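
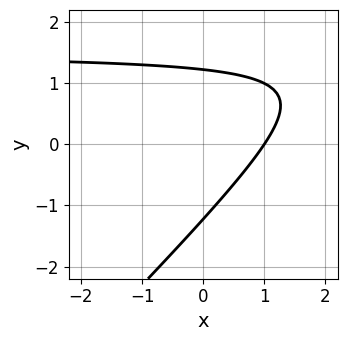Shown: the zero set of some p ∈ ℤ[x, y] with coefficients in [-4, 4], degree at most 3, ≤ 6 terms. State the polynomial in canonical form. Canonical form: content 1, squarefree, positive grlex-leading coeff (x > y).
2*x*y - 2*y^2 - 3*x + 3

1. Degree: a generic line meets the curve in up to 2 points, so deg p = 2.
2. Against the integer gridlines: one x-axis crossing is at x = 1.
3. These observations pin down the coefficients.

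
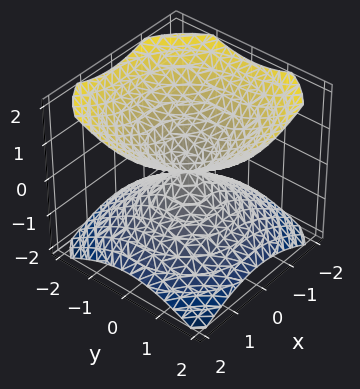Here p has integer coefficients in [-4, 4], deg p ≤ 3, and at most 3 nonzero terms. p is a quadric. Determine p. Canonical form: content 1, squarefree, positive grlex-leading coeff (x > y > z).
There are 2 components. Treating them together as one polynomial.
Degree: two nappes meeting at a single point; a quadric, so deg p = 2.
Symmetries: it's symmetric under z → −z, forcing even powers of z; the surface is invariant under rotation about z: p = q(x² + y², z).
Observable constraints: a circular section at z = 1 has radius between 1 and 2; it crosses the x-axis at the gridline x = 0; it meets the y-axis at y = 0 (among the integer gridlines); it crosses the z-axis at the gridline z = 0.
Solving for integer coefficients yields p as stated.

2*x^2 + 2*y^2 - 3*z^2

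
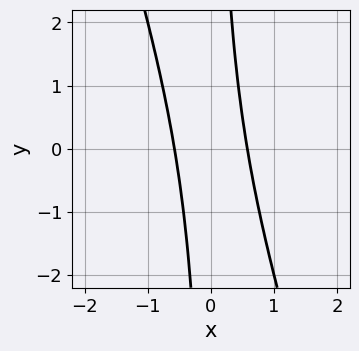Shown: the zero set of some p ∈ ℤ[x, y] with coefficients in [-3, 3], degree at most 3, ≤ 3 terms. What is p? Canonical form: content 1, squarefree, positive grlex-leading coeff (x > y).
3*x^2 + x*y - 1

First, deg p = 2. A generic line meets the curve in up to 2 points.
Then, from the visible intercepts: no y-intercept at any integer in the box.
Finally, together with the visible shape, these determine p as stated.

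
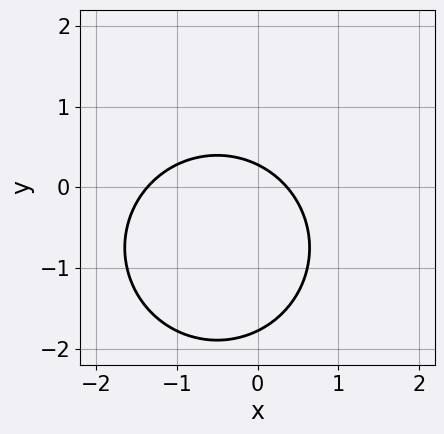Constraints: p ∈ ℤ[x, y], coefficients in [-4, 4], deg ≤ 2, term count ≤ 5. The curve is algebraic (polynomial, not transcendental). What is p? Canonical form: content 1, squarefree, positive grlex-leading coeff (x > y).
First, the degree is 2 — the shape is more complex than any degree-1 curve.
Finally, solving for integer coefficients yields p as stated.

2*x^2 + 2*y^2 + 2*x + 3*y - 1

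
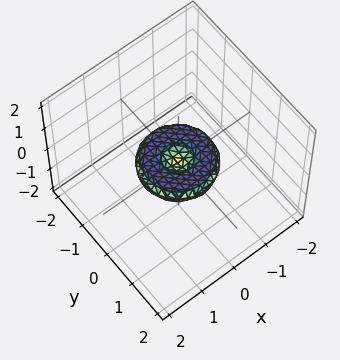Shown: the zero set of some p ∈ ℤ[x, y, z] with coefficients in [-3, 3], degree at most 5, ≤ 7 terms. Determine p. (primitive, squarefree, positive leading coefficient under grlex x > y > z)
x^4 + 2*x^2*y^2 + y^4 - x^2 - y^2 + 3*z^2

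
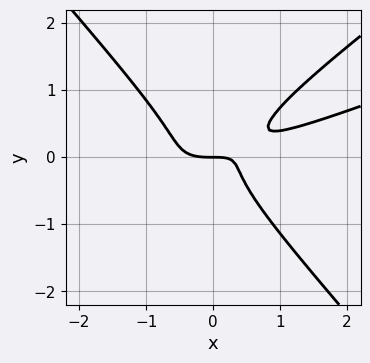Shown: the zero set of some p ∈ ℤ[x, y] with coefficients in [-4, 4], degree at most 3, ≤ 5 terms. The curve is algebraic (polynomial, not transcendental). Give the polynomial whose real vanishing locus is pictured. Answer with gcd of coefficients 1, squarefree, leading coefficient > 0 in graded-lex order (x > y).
The degree is 3 — no degree-2 curve has this shape.
Reading off the gridlines: it meets the x-axis at x = 0 (among the integer gridlines); it meets the y-axis at y = 0 (among the integer gridlines).
Solving for integer coefficients yields p as stated.

x^3 - 3*x^2*y + 3*y^3 - x*y + y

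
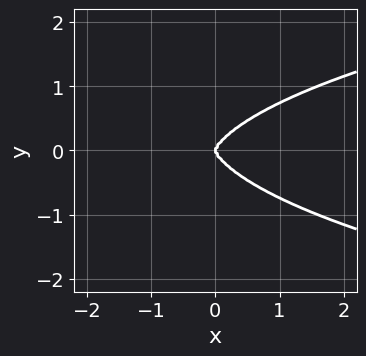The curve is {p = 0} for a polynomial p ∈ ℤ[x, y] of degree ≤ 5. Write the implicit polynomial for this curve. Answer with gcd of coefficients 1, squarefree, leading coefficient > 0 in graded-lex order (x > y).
First, degree: the shape is more complex than any degree-3 curve, so deg p = 4.
Next, symmetries: the y ↦ −y reflection is a symmetry, so y appears only in even powers.
Then, against the integer gridlines: one y-axis crossing is at y = 0; it crosses the x-axis at the gridline x = 0.
Finally, these observations pin down the coefficients.

2*x^2*y^2 + 3*y^4 - 2*x^3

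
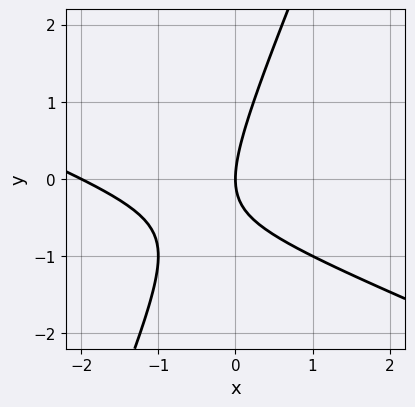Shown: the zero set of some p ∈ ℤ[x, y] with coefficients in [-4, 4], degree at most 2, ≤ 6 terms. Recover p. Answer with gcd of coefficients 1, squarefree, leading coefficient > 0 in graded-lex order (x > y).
x^2 + 2*x*y - y^2 + 2*x

(a) Degree: a generic line meets the curve in up to 2 points, so deg p = 2.
(b) From the visible intercepts: among the integer gridlines, it crosses the x-axis at x ∈ {-2, 0}; it crosses the y-axis at the gridline y = 0.
(c) Together with the visible shape, these determine p as stated.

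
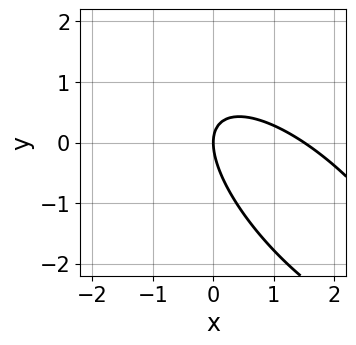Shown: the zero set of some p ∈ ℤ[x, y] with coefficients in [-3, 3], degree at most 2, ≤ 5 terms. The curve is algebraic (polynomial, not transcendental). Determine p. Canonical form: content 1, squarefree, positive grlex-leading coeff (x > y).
1. The degree is 2 — a generic line meets the curve in up to 2 points.
2. From the visible intercepts: it crosses the y-axis at the gridline y = 0; one x-axis crossing is at x = 0.
3. These observations pin down the coefficients.

2*x^2 + 3*x*y + 2*y^2 - 3*x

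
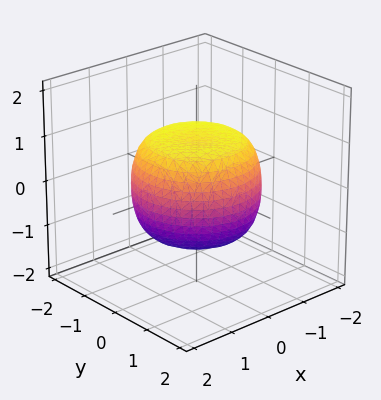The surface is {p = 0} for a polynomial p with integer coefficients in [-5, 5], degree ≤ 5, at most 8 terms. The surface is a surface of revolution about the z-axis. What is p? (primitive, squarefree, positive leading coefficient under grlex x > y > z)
2*x^4 + 4*x^2*y^2 + 2*y^4 - 2*x^2 - 2*y^2 + 3*z^2 - 3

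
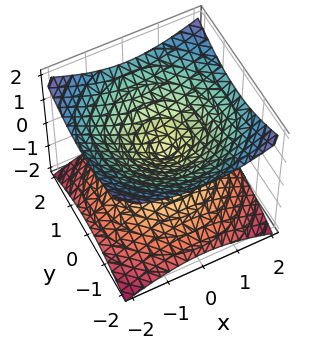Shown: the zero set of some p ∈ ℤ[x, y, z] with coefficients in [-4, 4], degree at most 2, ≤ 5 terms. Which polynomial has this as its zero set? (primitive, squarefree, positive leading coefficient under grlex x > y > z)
x^2 + y^2 - 2*z^2

1. deg p = 2.
2. Symmetries: rotational symmetry about the z-axis ⇒ p depends on x, y only through x² + y²; the z ↦ −z reflection is a symmetry, so z appears only in even powers.
3. From the axis intercepts and sections: it crosses the z-axis at the gridline z = 0; it crosses the x-axis at the gridline x = 0; a circular section at z = 1 has radius between 1 and 2.
4. These observations pin down the coefficients.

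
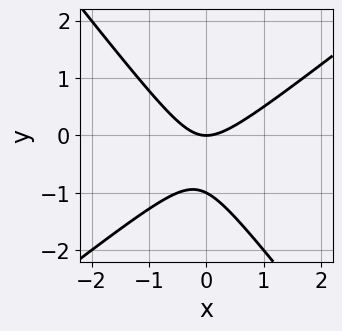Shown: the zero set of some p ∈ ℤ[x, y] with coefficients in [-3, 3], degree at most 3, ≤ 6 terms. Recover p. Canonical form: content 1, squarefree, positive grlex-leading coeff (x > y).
(a) The degree is 2 — a generic line meets the curve in up to 2 points.
(b) Against the integer gridlines: one x-axis crossing is at x = 0; among the integer gridlines, it crosses the y-axis at y ∈ {-1, 0}.
(c) These observations pin down the coefficients.

2*x^2 - x*y - 2*y^2 - 2*y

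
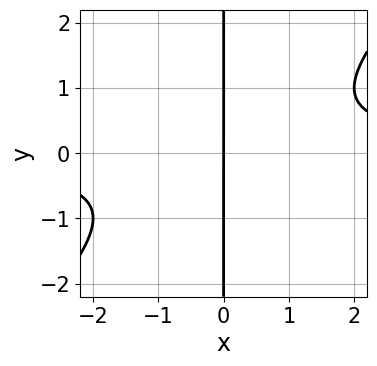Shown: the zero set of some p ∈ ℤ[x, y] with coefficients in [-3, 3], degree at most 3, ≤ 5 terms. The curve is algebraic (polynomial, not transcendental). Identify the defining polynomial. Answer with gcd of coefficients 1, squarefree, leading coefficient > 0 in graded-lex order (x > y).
x^2*y - x*y^2 - x

Degree: no degree-2 curve has this shape, so deg p = 3.
Observable constraints: every point of the y-axis in the box is on the curve; it meets the x-axis at x = 0 (among the integer gridlines).
Fitting integer coefficients to these (and the overall shape) gives p.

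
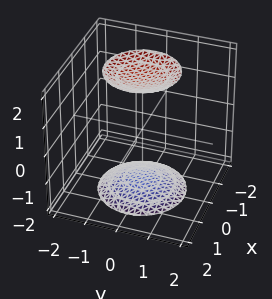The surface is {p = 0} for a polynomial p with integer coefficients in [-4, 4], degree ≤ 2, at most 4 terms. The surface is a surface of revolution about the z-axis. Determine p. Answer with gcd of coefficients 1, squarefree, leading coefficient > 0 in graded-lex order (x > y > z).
(a) There are 2 components. They look like related sheets of one shape, so recover p as a whole.
(b) Degree: the shape is more complex than any degree-1 surface, so deg p = 2.
(c) By symmetry, the z-axis is an axis of rotation, so x and y enter only as x² + y².
(d) Against the integer gridlines: it misses every integer gridline on the x-axis; no y-intercept at any integer in the box.
(e) Putting this together gives p.

x^2 + y^2 - z^2 + 3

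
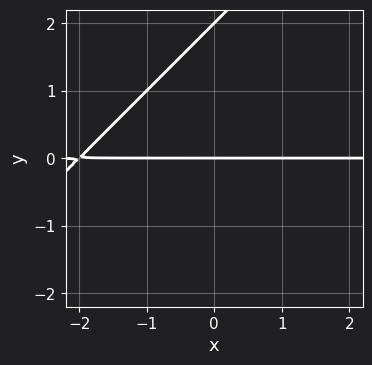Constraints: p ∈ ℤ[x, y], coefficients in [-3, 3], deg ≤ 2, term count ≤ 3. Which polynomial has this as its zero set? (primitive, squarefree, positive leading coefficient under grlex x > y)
x*y - y^2 + 2*y

1. Degree: no degree-1 curve has this shape, so deg p = 2.
2. Reading off the gridlines: every point of the x-axis in the box is on the curve; the y-axis gridline crossings are at y ∈ {0, 2}.
3. Matching integer coefficients to the picture gives p.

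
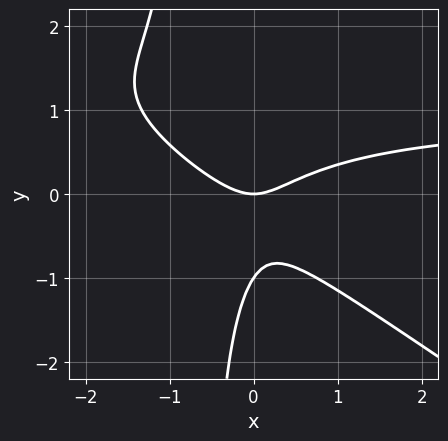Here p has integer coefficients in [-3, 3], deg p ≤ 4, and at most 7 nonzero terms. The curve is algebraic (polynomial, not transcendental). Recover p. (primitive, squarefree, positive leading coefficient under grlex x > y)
1. deg p = 3. No degree-2 curve has this shape.
2. Reading off the gridlines: the y-axis gridline crossings are at y ∈ {-1, 0}; it crosses the x-axis at the gridline x = 0.
3. Fitting integer coefficients to these (and the overall shape) gives p.

2*x^2*y + 3*x*y^2 - 2*x^2 + 2*y^2 + 2*y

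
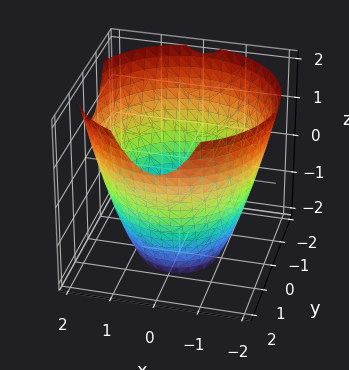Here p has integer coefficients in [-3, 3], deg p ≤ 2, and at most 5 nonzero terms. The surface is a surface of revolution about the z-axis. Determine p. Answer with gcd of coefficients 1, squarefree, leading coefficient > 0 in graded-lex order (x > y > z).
1. The degree is 2 — a generic line meets the surface in up to 2 points.
2. Symmetry: the z-axis is an axis of rotation, so x and y enter only as x² + y².
3. From the axis intercepts and sections: it misses every integer gridline on the z-axis; a circular section at z = -2 has radius exactly 1.
4. Putting this together gives p.

x^2 + y^2 - z - 3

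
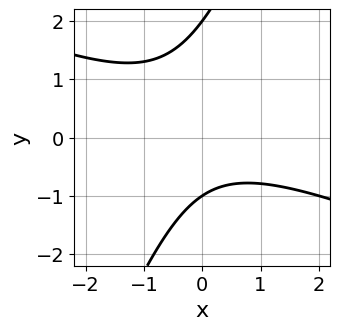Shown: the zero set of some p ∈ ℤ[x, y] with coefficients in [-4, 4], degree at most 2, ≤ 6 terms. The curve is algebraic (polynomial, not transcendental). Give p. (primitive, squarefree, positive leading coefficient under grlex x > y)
(a) Degree: the shape is more complex than any degree-1 curve, so deg p = 2.
(b) Checking where it meets the axes: it misses every integer gridline on the x-axis; the y-axis gridline crossings are at y ∈ {-1, 2}.
(c) Matching integer coefficients to the picture gives p.

x^2 + 2*x*y - y^2 + y + 2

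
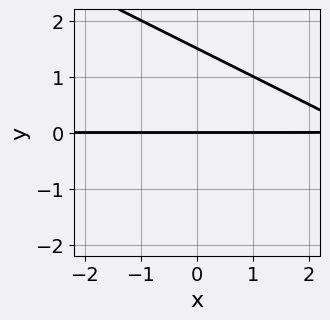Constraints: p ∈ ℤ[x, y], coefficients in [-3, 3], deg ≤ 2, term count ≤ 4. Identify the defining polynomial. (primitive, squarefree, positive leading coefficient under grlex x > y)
x*y + 2*y^2 - 3*y

First, degree: a generic line meets the curve in up to 2 points, so deg p = 2.
Then, from the axis intercepts and sections: it crosses the y-axis at the gridline y = 0; the visible x-axis segment lies entirely on the curve.
Finally, together with the visible shape, these determine p as stated.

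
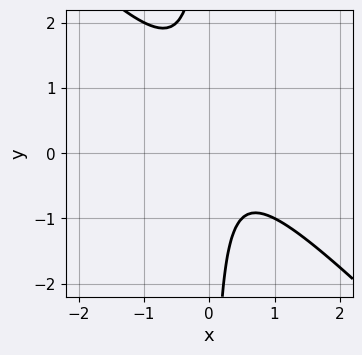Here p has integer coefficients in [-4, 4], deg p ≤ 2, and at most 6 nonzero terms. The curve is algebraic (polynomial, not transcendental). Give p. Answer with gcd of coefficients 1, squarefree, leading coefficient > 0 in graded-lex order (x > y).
2*x^2 + 2*x*y - x + 1

1. The degree is 2 — no degree-1 curve has this shape.
2. Against the integer gridlines: it misses every integer gridline on the x-axis; no y-intercept at any integer in the box.
3. These observations pin down the coefficients.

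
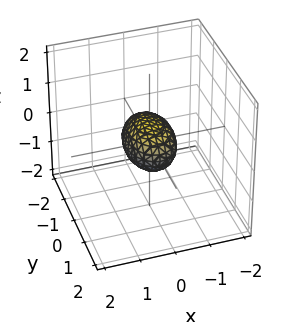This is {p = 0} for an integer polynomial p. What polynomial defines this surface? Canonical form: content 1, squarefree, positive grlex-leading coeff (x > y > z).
2*x^2 + y^2 + 2*z^2 - 1

(a) deg p = 2.
(b) Symmetries: the y ↦ −y reflection is a symmetry, so y appears only in even powers; the z ↦ −z reflection is a symmetry, so z appears only in even powers; the x ↦ −x reflection is a symmetry, so x appears only in even powers.
(c) Observable constraints: the y-axis gridline crossings are at y ∈ {-1, 1}.
(d) Matching integer coefficients to the picture gives p.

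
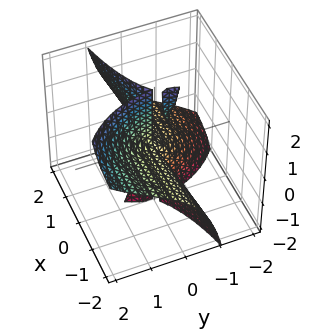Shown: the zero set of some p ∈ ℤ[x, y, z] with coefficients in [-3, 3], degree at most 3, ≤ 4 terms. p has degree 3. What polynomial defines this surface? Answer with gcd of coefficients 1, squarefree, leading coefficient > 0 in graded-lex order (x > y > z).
2*x^2*y - 2*x^2*z + 2*x*y*z + y^3

(a) There are 3 components. They look like related sheets of one shape, so recover p as a whole.
(b) The degree is 3 — no degree-2 surface has this shape.
(c) From the visible intercepts: one y-axis crossing is at y = 0; the visible x-axis segment lies entirely on the surface; the visible z-axis segment lies entirely on the surface.
(d) Matching integer coefficients to the picture gives p.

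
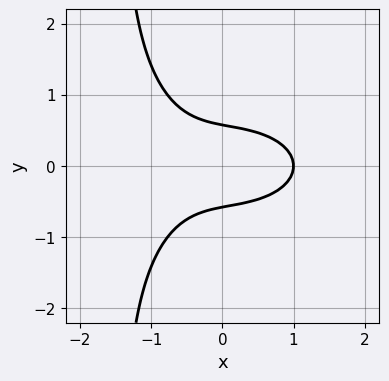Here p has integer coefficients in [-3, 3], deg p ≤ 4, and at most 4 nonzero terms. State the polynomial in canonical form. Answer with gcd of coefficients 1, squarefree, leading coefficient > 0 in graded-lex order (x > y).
x^3 + 2*x*y^2 + 3*y^2 - 1

1. The degree is 3 — a generic line meets the curve in up to 3 points.
2. Symmetries: the y ↦ −y reflection is a symmetry, so y appears only in even powers.
3. Against the integer gridlines: it crosses the x-axis at the gridline x = 1.
4. Assembling these constraints gives the stated polynomial.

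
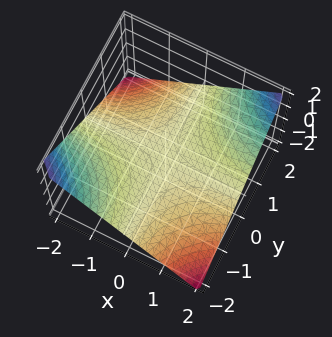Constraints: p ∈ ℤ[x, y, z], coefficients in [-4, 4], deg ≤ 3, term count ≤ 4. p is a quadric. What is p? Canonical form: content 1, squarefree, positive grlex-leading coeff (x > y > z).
x*y - 2*z

deg p = 2.
Against the integer gridlines: every point of the y-axis in the box is on the surface; one z-axis crossing is at z = 0; the visible x-axis segment lies entirely on the surface.
Together with the visible shape, these determine p as stated.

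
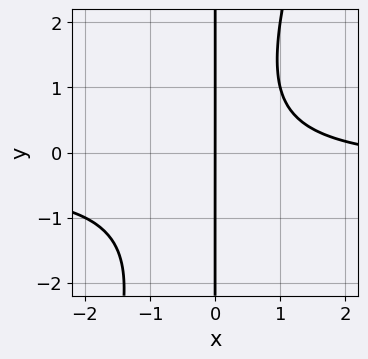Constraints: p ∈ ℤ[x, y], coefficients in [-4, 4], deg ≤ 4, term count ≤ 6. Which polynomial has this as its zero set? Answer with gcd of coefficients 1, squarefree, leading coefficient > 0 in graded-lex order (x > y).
3*x^2*y - x*y^2 + x^2 - 3*x

1. The degree is 3 — no degree-2 curve has this shape.
2. From the axis intercepts and sections: every point of the y-axis in the box is on the curve; it crosses the x-axis at the gridline x = 0.
3. Matching integer coefficients to the picture gives p.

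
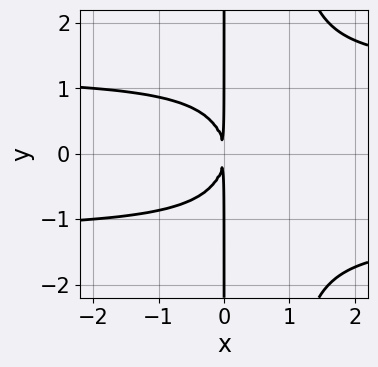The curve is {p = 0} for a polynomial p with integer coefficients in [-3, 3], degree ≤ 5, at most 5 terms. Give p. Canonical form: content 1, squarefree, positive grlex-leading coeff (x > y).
(a) Degree: a generic line meets the curve in up to 4 points, so deg p = 4.
(b) Symmetries: it's symmetric under y → −y, forcing even powers of y.
(c) From the axis intercepts and sections: the visible y-axis segment lies entirely on the curve.
(d) These observations pin down the coefficients.

2*x^2*y^2 - 2*x*y^2 - 3*x^2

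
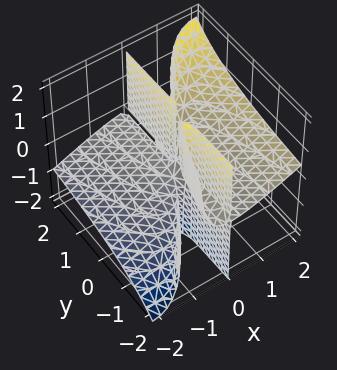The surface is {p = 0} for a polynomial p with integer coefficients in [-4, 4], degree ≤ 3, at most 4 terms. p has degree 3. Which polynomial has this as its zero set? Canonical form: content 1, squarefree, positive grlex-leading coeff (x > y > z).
x^3 - 2*x^2*z + x*y*z

There are 2 components.
deg p = 3.
From the axis intercepts and sections: the visible z-axis segment lies entirely on the surface; one x-axis crossing is at x = 0.
The integer polynomial consistent with all of this is the stated p.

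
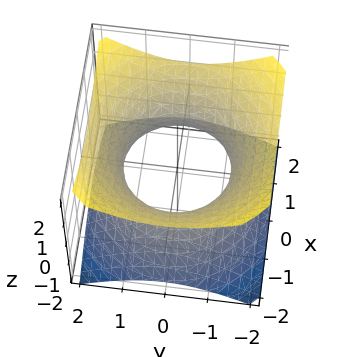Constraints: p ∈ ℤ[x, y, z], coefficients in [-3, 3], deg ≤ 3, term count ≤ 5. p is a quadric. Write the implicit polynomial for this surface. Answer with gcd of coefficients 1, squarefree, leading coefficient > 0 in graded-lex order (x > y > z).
First, deg p = 2. One connected sheet with a waist; a quadric.
Then, symmetries: it's symmetric under z → −z, forcing even powers of z; every cross-section ⟂ z is a circle, so x, y appear only via x² + y².
Next, observable constraints: a circular section at z = 0 has radius between 1 and 2; it misses every integer gridline on the z-axis.
Finally, matching integer coefficients to the picture gives p.

2*x^2 + 2*y^2 - 3*z^2 - 3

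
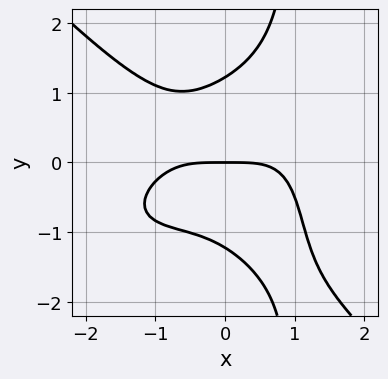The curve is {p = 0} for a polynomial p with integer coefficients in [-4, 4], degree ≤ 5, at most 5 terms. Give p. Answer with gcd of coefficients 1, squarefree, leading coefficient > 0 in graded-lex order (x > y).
(a) Degree: a generic line meets the curve in up to 4 points, so deg p = 4.
(b) Reading off the gridlines: it meets the y-axis at y = 0 (among the integer gridlines); it crosses the x-axis at the gridline x = 0.
(c) Fitting integer coefficients to these (and the overall shape) gives p.

x^4 - x^3*y + 2*x*y^3 - 2*y^3 + 3*y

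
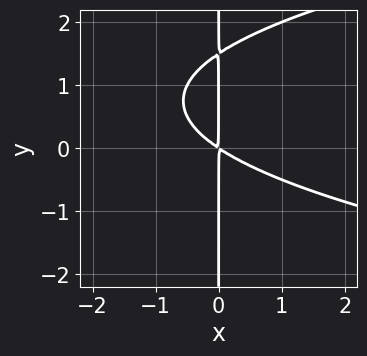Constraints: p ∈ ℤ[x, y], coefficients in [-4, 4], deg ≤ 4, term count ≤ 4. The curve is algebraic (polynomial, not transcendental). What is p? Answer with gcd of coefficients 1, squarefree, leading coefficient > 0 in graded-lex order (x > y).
2*x*y^2 - 2*x^2 - 3*x*y

1. The degree is 3 — a generic line meets the curve in up to 3 points.
2. From the axis intercepts and sections: every point of the y-axis in the box is on the curve.
3. Solving for integer coefficients yields p as stated.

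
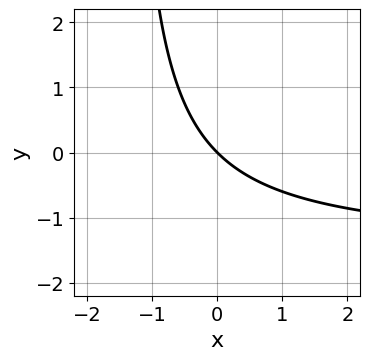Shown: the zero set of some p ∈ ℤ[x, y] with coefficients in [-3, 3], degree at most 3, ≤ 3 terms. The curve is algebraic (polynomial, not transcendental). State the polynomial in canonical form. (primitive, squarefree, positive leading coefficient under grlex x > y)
1. deg p = 2.
2. Checking where it meets the axes: it meets the y-axis at y = 0 (among the integer gridlines); it crosses the x-axis at the gridline x = 0.
3. Fitting integer coefficients to these (and the overall shape) gives p.

2*x*y + 3*x + 3*y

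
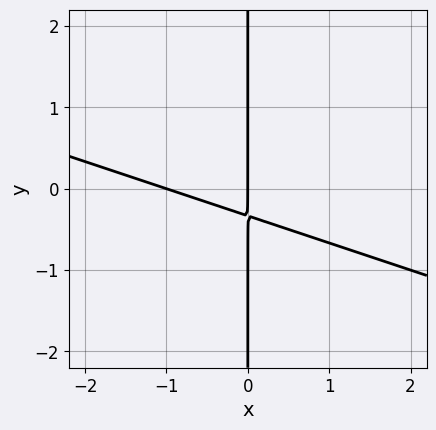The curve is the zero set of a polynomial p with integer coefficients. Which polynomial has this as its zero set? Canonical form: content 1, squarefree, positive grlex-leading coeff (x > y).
x^2 + 3*x*y + x

1. The degree is 2 — no degree-1 curve has this shape.
2. Checking where it meets the axes: among the integer gridlines, it crosses the x-axis at x ∈ {-1, 0}; the visible y-axis segment lies entirely on the curve.
3. Together with the visible shape, these determine p as stated.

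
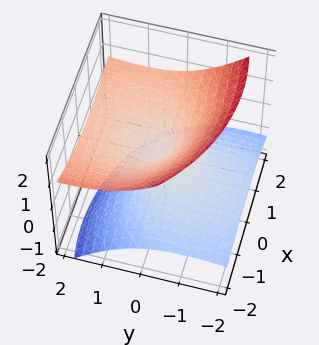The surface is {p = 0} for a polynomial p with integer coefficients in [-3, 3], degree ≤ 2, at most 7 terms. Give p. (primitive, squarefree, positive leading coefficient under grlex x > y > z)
First, the degree is 2 — no degree-1 surface has this shape.
Then, checking where it meets the axes: it crosses the y-axis at the gridline y = 0; one x-axis crossing is at x = 0.
Finally, together with the visible shape, these determine p as stated.

x^2 - x*z + y^2 - 3*y*z - 3*z^2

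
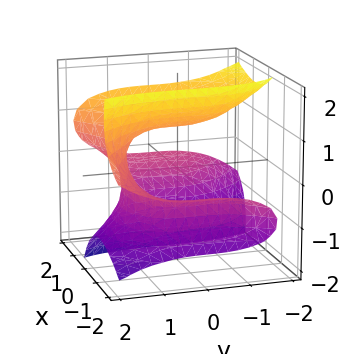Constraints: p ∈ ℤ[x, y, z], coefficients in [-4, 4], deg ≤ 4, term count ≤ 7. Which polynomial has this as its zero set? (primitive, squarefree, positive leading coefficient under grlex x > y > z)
3*x^2*z - 3*x*z^2 - y^3 - 2*z^3 + 2

First, the degree is 3 — a generic line meets the surface in up to 3 points.
Then, against the integer gridlines: no x-intercept at any integer in the box; one z-axis crossing is at z = 1.
Finally, putting this together gives p.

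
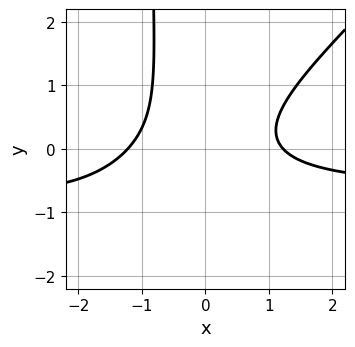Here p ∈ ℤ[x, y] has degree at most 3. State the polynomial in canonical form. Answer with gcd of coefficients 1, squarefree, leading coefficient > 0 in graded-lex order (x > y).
First, the degree is 3 — a generic line meets the curve in up to 3 points.
Next, from the axis intercepts and sections: the curve avoids every integer y-axis point in the box.
Finally, matching integer coefficients to the picture gives p.

3*x^2*y - 3*x*y^2 + 2*x^2 - 3*y^2 - 3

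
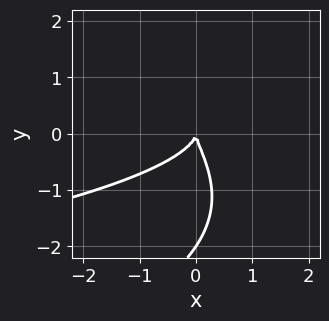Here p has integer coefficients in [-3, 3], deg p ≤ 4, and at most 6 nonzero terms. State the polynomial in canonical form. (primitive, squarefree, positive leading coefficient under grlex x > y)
y^4 + 3*x*y^2 + 2*y^3 + 2*x^2

Degree: no degree-3 curve has this shape, so deg p = 4.
Observable constraints: among the integer gridlines, it crosses the y-axis at y ∈ {-2, 0}; one x-axis crossing is at x = 0.
These observations pin down the coefficients.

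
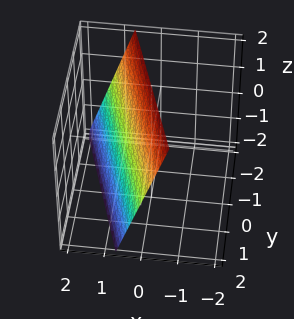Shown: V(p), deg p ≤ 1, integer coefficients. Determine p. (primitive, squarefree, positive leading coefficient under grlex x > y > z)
Degree: every cross-section is a straight line — this is a plane, so deg p = 1.
Observable constraints: it crosses the y-axis at the gridline y = 2; one z-axis crossing is at z = 2.
Matching integer coefficients to the picture gives p.

3*x + y + z - 2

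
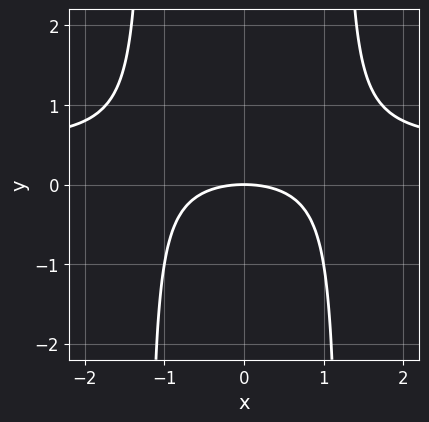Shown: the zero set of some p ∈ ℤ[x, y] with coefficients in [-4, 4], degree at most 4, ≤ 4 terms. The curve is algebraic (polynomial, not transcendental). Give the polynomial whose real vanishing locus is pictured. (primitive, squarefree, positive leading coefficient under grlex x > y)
2*x^2*y - x^2 - 3*y

(a) deg p = 3. A generic line meets the curve in up to 3 points.
(b) Symmetries: mirror symmetry x ↦ −x ⇒ only even powers of x.
(c) Against the integer gridlines: it meets the x-axis at x = 0 (among the integer gridlines); it meets the y-axis at y = 0 (among the integer gridlines).
(d) The integer polynomial consistent with all of this is the stated p.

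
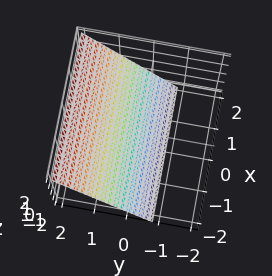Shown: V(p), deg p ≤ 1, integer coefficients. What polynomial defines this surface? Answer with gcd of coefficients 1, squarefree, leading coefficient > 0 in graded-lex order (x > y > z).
(a) Degree: the surface is flat (a plane), so deg p = 1.
(b) Against the integer gridlines: one z-axis crossing is at z = -1; it misses every integer gridline on the x-axis.
(c) Assembling these constraints gives the stated polynomial.

3*y - 2*z - 2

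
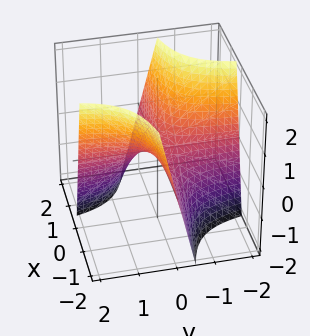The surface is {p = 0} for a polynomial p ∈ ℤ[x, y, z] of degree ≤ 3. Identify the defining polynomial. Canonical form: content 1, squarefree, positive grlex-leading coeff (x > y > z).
2*x*y + z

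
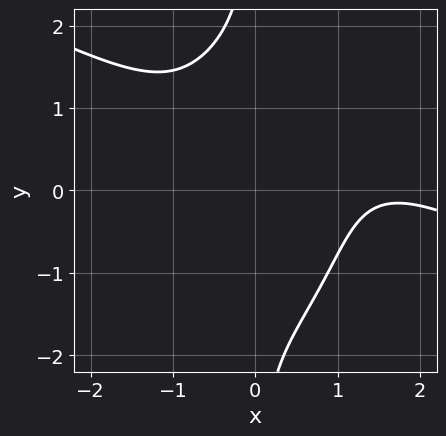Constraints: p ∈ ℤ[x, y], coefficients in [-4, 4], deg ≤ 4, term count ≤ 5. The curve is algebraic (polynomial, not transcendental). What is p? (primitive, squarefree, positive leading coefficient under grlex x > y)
x^4 + 2*x^3*y + x*y^3 - 2*x^3 + 3

deg p = 4. A generic line meets the curve in up to 4 points.
Observable constraints: it misses every integer gridline on the x-axis; no y-intercept at any integer in the box.
Putting this together gives p.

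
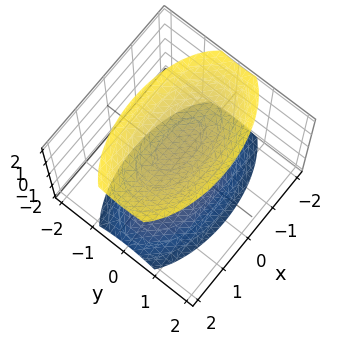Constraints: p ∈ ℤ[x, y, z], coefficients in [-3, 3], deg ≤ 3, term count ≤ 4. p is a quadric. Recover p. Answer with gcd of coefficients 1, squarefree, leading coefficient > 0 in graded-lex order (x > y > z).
x^2 + 3*y^2 - 2*z^2 + 3

(a) There are 2 components.
(b) deg p = 2.
(c) Symmetries: mirror symmetry x ↦ −x ⇒ only even powers of x; mirror symmetry y ↦ −y ⇒ only even powers of y; it's symmetric under z → −z, forcing even powers of z.
(d) Against the integer gridlines: no x-intercept at any integer in the box; it misses every integer gridline on the y-axis.
(e) These observations pin down the coefficients.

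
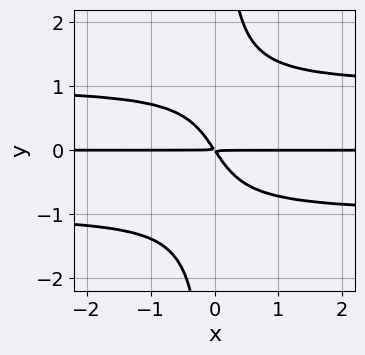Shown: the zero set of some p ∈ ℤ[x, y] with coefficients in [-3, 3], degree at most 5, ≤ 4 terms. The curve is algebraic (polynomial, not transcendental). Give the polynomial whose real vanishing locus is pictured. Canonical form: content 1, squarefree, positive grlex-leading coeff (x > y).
3*x*y^3 - 3*x*y - 2*y^2

1. Degree: a generic line meets the curve in up to 4 points, so deg p = 4.
2. Against the integer gridlines: the visible x-axis segment lies entirely on the curve.
3. Fitting integer coefficients to these (and the overall shape) gives p.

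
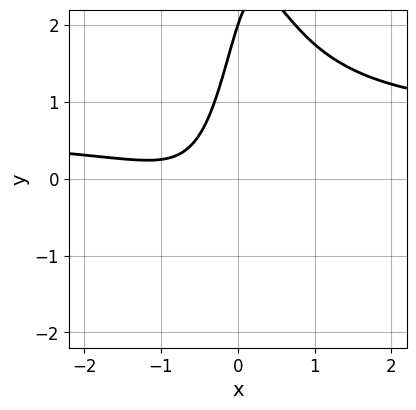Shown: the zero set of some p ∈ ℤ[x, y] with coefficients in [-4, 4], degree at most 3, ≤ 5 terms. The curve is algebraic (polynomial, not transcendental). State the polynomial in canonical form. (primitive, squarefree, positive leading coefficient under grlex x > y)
3*x^2*y - 2*x^2 - 3*x + y - 2

First, degree: a generic line meets the curve in up to 3 points, so deg p = 3.
Next, against the integer gridlines: it misses every integer gridline on the x-axis; it crosses the y-axis at the gridline y = 2.
Finally, putting this together gives p.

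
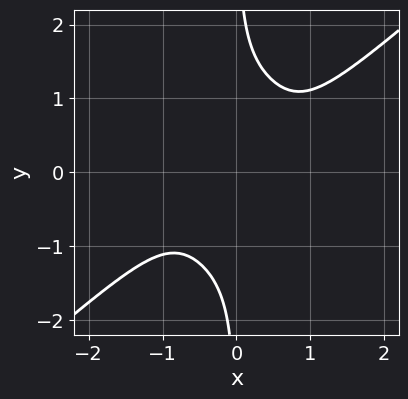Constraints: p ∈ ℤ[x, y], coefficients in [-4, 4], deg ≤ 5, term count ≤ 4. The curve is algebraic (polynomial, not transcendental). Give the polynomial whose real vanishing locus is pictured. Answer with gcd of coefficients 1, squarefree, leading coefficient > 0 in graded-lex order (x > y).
3*x^4 - 2*x^3*y - 2*x*y^3 + 2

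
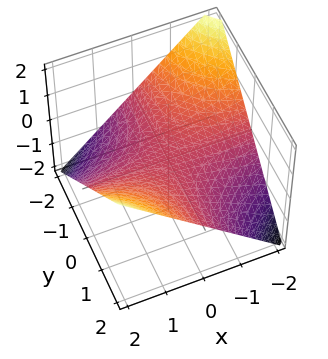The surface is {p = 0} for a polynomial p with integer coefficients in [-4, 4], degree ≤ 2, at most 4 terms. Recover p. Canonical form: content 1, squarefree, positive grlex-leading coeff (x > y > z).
Degree: a hyperbolic paraboloid; a quadric, so deg p = 2.
Checking where it meets the axes: it crosses the z-axis at the gridline z = 0; the visible y-axis segment lies entirely on the surface; the visible x-axis segment lies entirely on the surface.
Assembling these constraints gives the stated polynomial.

x*y - 2*z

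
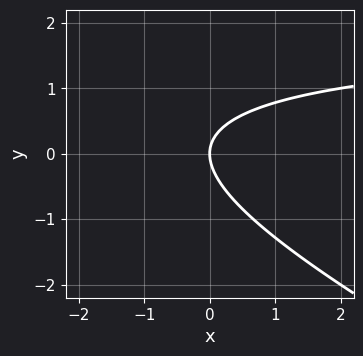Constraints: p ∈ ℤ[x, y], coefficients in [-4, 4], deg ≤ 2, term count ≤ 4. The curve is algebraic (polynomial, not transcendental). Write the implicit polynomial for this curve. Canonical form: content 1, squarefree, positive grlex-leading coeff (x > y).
x*y + 2*y^2 - 2*x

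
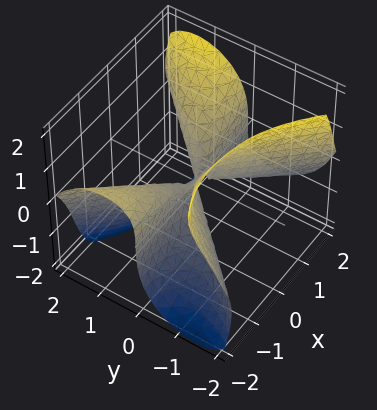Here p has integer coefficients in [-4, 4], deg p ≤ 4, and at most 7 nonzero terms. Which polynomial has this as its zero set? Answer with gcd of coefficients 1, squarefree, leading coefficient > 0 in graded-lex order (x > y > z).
3*x^2*y + 3*x*y*z - 3*y^3 - 2*y*z^2 - 2*z^3

(a) Degree: a generic line meets the surface in up to 3 points, so deg p = 3.
(b) From the axis intercepts and sections: it crosses the z-axis at the gridline z = 0; it meets the y-axis at y = 0 (among the integer gridlines); the visible x-axis segment lies entirely on the surface.
(c) Assembling these constraints gives the stated polynomial.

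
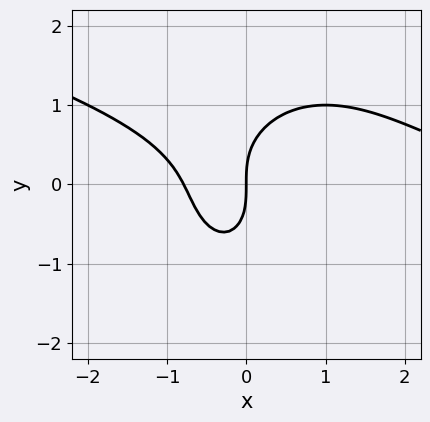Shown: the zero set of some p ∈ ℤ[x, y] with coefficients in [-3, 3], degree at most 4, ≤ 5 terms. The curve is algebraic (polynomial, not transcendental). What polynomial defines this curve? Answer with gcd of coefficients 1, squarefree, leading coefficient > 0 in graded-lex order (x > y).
(a) Degree: the shape is more complex than any degree-2 curve, so deg p = 3.
(b) Against the integer gridlines: it crosses the y-axis at the gridline y = 0; it meets the x-axis at x = 0 (among the integer gridlines).
(c) The integer polynomial consistent with all of this is the stated p.

x^3 + 3*x^2*y + 2*y^3 - 3*x^2 - 3*x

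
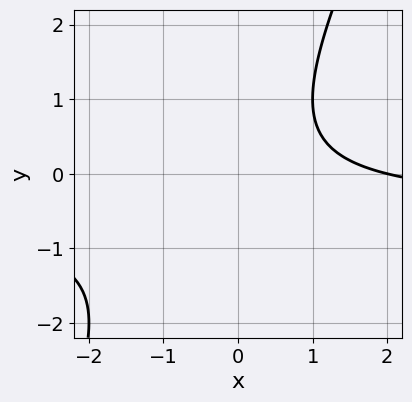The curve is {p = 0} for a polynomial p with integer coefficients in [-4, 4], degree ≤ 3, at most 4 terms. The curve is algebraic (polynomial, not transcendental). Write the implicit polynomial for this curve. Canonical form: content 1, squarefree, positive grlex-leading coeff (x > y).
2*x*y - y^2 + x - 2

1. deg p = 2. A generic line meets the curve in up to 2 points.
2. From the visible intercepts: it crosses the x-axis at the gridline x = 2; the curve avoids every integer y-axis point in the box.
3. Solving for integer coefficients yields p as stated.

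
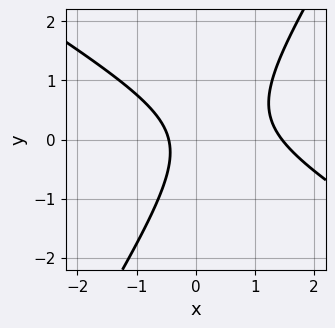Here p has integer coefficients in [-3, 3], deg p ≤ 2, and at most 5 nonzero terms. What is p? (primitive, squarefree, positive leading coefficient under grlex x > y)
3*x^2 + 3*x*y - 3*y^2 - 3*x - 2

First, the degree is 2 — no degree-1 curve has this shape.
Then, checking where it meets the axes: it misses every integer gridline on the y-axis.
Finally, solving for integer coefficients yields p as stated.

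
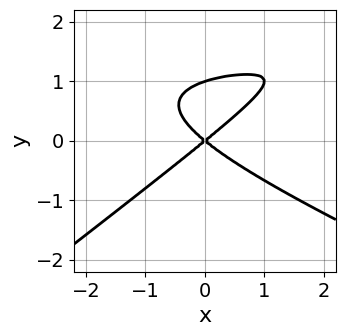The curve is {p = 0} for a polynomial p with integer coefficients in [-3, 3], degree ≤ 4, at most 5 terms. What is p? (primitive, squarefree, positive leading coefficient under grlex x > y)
x^2*y + x*y^2 - 3*y^3 - 2*x^2 + 3*y^2

(a) deg p = 3. A generic line meets the curve in up to 3 points.
(b) Against the integer gridlines: the y-axis gridline crossings are at y ∈ {0, 1}; one x-axis crossing is at x = 0.
(c) Matching integer coefficients to the picture gives p.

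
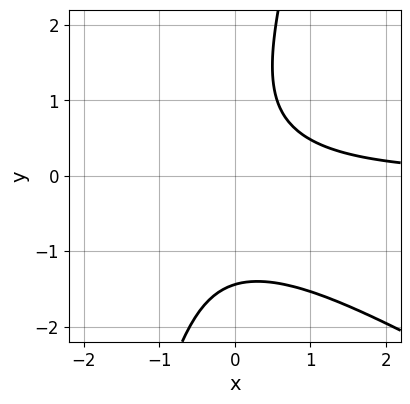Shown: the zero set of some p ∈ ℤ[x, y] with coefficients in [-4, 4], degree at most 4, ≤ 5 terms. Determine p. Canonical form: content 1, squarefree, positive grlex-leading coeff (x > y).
1. Degree: a generic line meets the curve in up to 3 points, so deg p = 3.
2. From the visible intercepts: no x-intercept at any integer in the box.
3. Fitting integer coefficients to these (and the overall shape) gives p.

2*x^2*y + 3*x*y^2 - y^3 + 3*x*y - 3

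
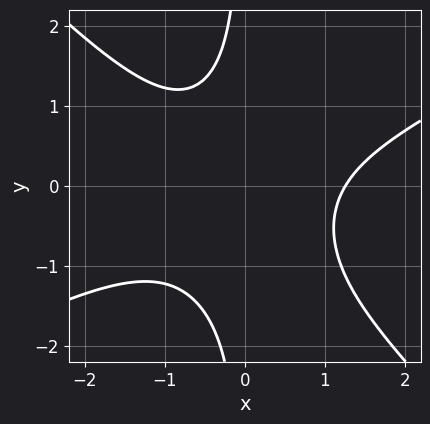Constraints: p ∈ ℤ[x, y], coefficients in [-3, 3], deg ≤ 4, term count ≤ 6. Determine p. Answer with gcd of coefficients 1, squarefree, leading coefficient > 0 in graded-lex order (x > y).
x^3 - x^2*y - 2*x*y^2 - x*y - 2

1. Degree: a generic line meets the curve in up to 3 points, so deg p = 3.
2. Observable constraints: it misses every integer gridline on the y-axis.
3. Fitting integer coefficients to these (and the overall shape) gives p.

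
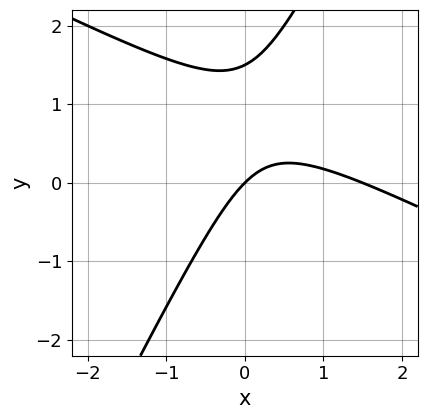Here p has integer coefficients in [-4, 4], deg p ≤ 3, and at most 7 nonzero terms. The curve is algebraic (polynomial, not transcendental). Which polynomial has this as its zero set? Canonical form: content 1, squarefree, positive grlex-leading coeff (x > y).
1. The degree is 2 — no degree-1 curve has this shape.
2. Observable constraints: it meets the x-axis at x = 0 (among the integer gridlines); it crosses the y-axis at the gridline y = 0.
3. Fitting integer coefficients to these (and the overall shape) gives p.

2*x^2 + 3*x*y - 2*y^2 - 3*x + 3*y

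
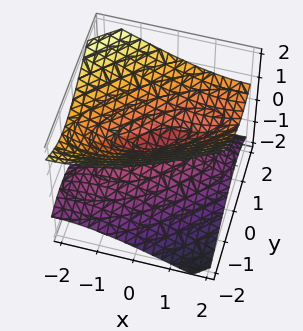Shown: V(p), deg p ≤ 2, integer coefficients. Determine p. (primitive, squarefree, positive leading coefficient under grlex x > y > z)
x^2 - 2*x*y + 2*y^2 - y*z - 3*z^2

First, deg p = 2. The shape is more complex than any degree-1 surface.
Next, checking where it meets the axes: it crosses the y-axis at the gridline y = 0; one x-axis crossing is at x = 0; it meets the z-axis at z = 0 (among the integer gridlines).
Finally, assembling these constraints gives the stated polynomial.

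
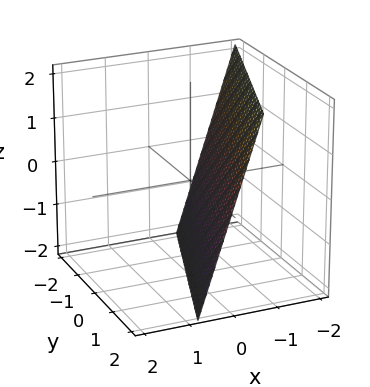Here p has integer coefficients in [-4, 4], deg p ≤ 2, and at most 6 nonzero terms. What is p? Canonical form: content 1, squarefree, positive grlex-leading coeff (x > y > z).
3*x - y + z + 2

Degree: the surface is flat (a plane), so deg p = 1.
Reading off the gridlines: it crosses the y-axis at the gridline y = 2; it crosses the z-axis at the gridline z = -2.
These observations pin down the coefficients.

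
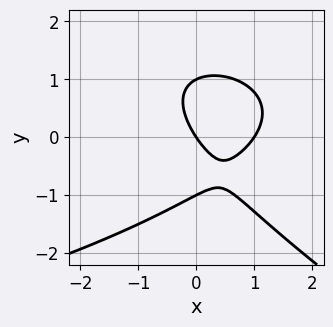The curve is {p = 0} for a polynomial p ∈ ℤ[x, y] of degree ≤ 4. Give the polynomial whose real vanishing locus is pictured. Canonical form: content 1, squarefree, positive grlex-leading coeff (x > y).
First, degree: no degree-2 curve has this shape, so deg p = 3.
Then, observable constraints: among the integer gridlines, it crosses the y-axis at y ∈ {-1, 0, 1}; among the integer gridlines, it crosses the x-axis at x ∈ {0, 1}.
Finally, the integer polynomial consistent with all of this is the stated p.

x*y^2 + 2*y^3 + 3*x^2 - 3*x - 2*y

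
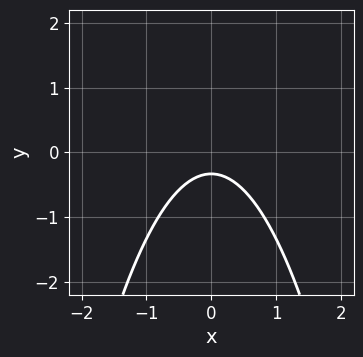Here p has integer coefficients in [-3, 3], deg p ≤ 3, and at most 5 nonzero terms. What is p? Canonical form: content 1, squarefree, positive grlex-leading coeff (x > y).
3*x^2 + 3*y + 1

Degree: the shape is more complex than any degree-1 curve, so deg p = 2.
Symmetries: mirror symmetry x ↦ −x ⇒ only even powers of x.
Observable constraints: no x-intercept at any integer in the box.
Putting this together gives p.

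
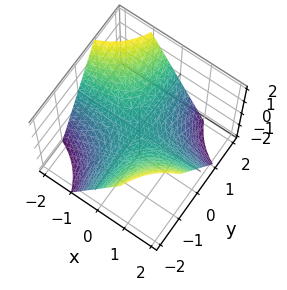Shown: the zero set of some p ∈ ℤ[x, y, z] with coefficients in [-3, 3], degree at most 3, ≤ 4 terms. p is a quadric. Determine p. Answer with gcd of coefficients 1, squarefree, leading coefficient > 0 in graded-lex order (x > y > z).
x*y + z

(a) deg p = 2. A hyperbolic paraboloid; a quadric.
(b) Checking where it meets the axes: every point of the y-axis in the box is on the surface; the visible x-axis segment lies entirely on the surface; one z-axis crossing is at z = 0.
(c) The integer polynomial consistent with all of this is the stated p.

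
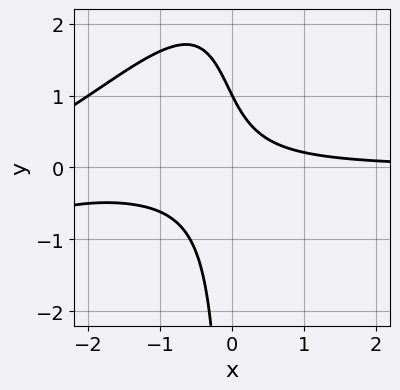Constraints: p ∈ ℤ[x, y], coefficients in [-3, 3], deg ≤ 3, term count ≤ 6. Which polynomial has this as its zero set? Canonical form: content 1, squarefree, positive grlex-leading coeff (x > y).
x^2*y - x*y^2 + 3*x*y + y - 1

(a) deg p = 3. The shape is more complex than any degree-2 curve.
(b) Against the integer gridlines: the curve avoids every integer x-axis point in the box; one y-axis crossing is at y = 1.
(c) Fitting integer coefficients to these (and the overall shape) gives p.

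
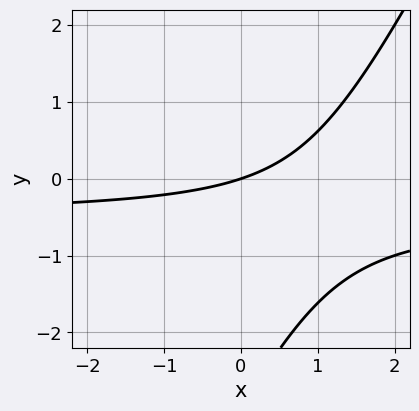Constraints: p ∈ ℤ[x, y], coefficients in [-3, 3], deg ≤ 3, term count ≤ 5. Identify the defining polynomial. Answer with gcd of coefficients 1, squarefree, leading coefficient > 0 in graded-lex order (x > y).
2*x*y - y^2 + x - 3*y

1. The degree is 2 — a generic line meets the curve in up to 2 points.
2. Checking where it meets the axes: one y-axis crossing is at y = 0; it crosses the x-axis at the gridline x = 0.
3. The integer polynomial consistent with all of this is the stated p.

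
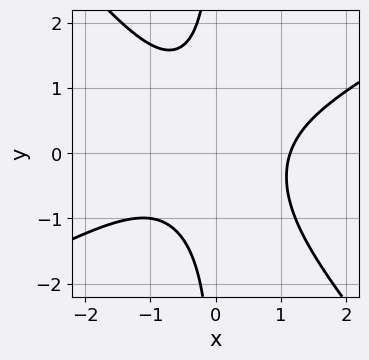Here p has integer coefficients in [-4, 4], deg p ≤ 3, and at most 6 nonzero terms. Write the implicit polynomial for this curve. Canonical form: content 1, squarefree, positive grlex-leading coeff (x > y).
2*x^3 - 2*x^2*y - 3*x*y^2 - 3

Degree: no degree-2 curve has this shape, so deg p = 3.
Observable constraints: it misses every integer gridline on the y-axis.
Together with the visible shape, these determine p as stated.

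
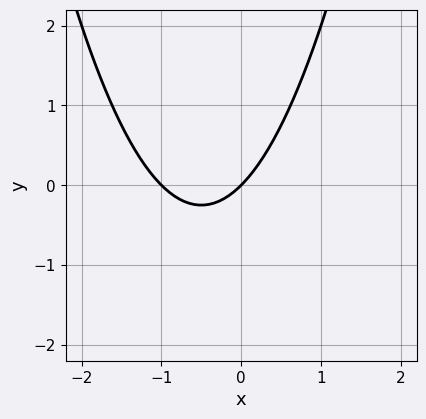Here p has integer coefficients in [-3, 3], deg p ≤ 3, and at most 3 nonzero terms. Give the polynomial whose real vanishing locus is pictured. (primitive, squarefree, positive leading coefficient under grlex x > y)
x^2 + x - y

deg p = 2. A generic line meets the curve in up to 2 points.
Observable constraints: the x-axis gridline crossings are at x ∈ {-1, 0}; it crosses the y-axis at the gridline y = 0.
These observations pin down the coefficients.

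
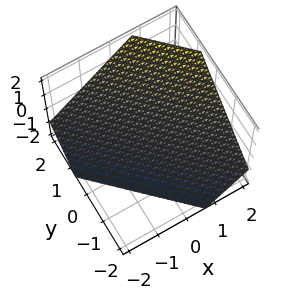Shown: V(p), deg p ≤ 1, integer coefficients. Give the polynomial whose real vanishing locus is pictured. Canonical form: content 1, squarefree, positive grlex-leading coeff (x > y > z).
3*x + 3*y - 3*z - 2

Degree: every cross-section is a straight line — this is a plane, so deg p = 1.
Matching integer coefficients to the picture gives p.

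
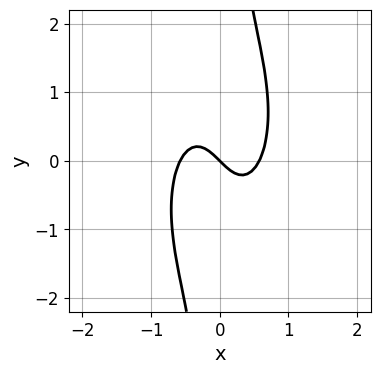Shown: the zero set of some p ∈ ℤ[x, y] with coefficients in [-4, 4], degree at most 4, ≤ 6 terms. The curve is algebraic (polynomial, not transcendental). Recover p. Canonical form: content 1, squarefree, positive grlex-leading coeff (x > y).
Degree: a generic line meets the curve in up to 3 points, so deg p = 3.
From the axis intercepts and sections: it meets the x-axis at x = 0 (among the integer gridlines); it meets the y-axis at y = 0 (among the integer gridlines).
Solving for integer coefficients yields p as stated.

3*x^3 + x*y^2 - x - y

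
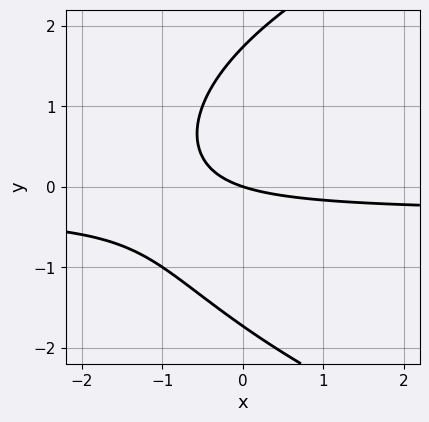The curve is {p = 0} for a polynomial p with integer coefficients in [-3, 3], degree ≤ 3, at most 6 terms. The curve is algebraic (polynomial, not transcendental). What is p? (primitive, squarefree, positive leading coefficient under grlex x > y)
y^3 - 3*x*y - x - 3*y

deg p = 3. No degree-2 curve has this shape.
From the axis intercepts and sections: it crosses the y-axis at the gridline y = 0; it crosses the x-axis at the gridline x = 0.
The integer polynomial consistent with all of this is the stated p.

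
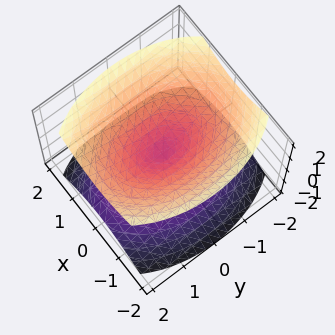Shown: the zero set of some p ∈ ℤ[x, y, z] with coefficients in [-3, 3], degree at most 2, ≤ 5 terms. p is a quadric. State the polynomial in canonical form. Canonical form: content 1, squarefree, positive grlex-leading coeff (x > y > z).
2*x^2 + y^2 - 2*z^2

1. I count 2 distinct pieces.
2. The degree is 2 — two nappes meeting at a single point; a quadric.
3. Symmetries: mirror symmetry z ↦ −z ⇒ only even powers of z; the x ↦ −x reflection is a symmetry, so x appears only in even powers; it's symmetric under y → −y, forcing even powers of y.
4. Reading off the gridlines: it crosses the z-axis at the gridline z = 0; it meets the y-axis at y = 0 (among the integer gridlines); it meets the x-axis at x = 0 (among the integer gridlines).
5. Fitting integer coefficients to these (and the overall shape) gives p.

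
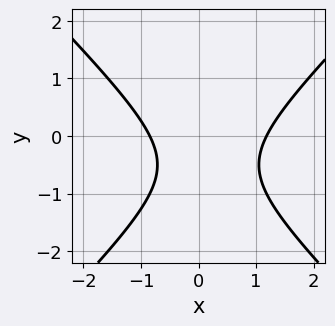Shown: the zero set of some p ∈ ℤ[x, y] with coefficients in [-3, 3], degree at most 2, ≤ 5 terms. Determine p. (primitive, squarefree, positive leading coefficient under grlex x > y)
3*x^2 - 3*y^2 - x - 3*y - 3

1. The degree is 2 — the shape is more complex than any degree-1 curve.
2. Observable constraints: the curve avoids every integer y-axis point in the box.
3. The integer polynomial consistent with all of this is the stated p.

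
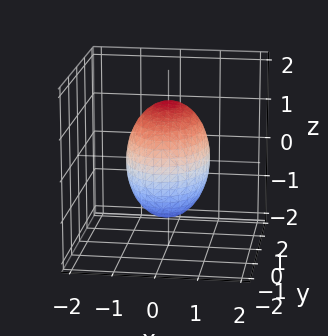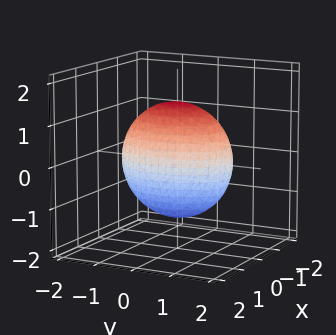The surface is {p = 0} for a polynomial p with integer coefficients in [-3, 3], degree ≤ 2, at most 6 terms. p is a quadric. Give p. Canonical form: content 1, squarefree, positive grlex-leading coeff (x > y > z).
(a) Degree: bounded and convex; a quadric, so deg p = 2.
(b) Symmetries: the x ↦ −x reflection is a symmetry, so x appears only in even powers; it's symmetric under z → −z, forcing even powers of z; the y ↦ −y reflection is a symmetry, so y appears only in even powers.
(c) From the axis intercepts and sections: the x-axis gridline crossings are at x ∈ {-1, 1}.
(d) Assembling these constraints gives the stated polynomial.

2*x^2 + y^2 + z^2 - 2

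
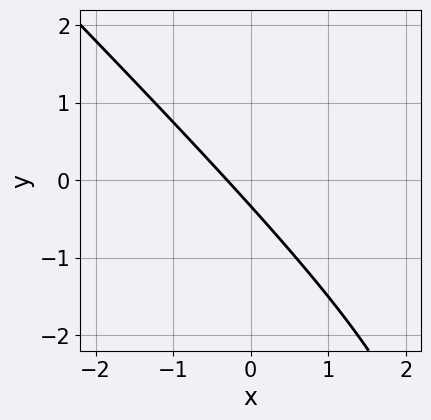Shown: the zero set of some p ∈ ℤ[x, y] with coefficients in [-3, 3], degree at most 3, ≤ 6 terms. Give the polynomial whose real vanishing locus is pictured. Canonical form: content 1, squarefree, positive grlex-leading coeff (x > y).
First, the degree is 2 — no degree-1 curve has this shape.
Finally, putting this together gives p.

x^2 + x*y - 3*x - 3*y - 1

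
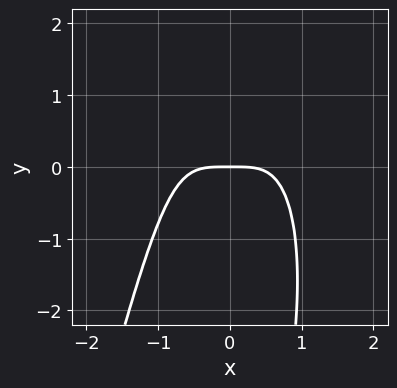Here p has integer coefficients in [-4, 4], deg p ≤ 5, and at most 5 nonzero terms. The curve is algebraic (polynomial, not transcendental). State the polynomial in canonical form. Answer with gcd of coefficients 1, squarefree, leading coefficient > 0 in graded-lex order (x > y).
(a) The degree is 4 — no degree-3 curve has this shape.
(b) Reading off the gridlines: one y-axis crossing is at y = 0; one x-axis crossing is at x = 0.
(c) Fitting integer coefficients to these (and the overall shape) gives p.

3*x^4 + x*y^2 + 3*y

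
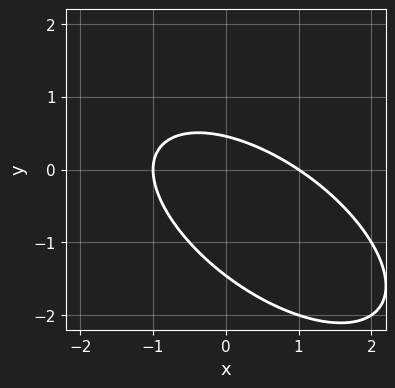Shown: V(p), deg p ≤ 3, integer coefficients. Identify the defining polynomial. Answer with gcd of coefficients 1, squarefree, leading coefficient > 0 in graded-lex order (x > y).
(a) Degree: a generic line meets the curve in up to 2 points, so deg p = 2.
(b) From the axis intercepts and sections: among the integer gridlines, it crosses the x-axis at x ∈ {-1, 1}.
(c) Assembling these constraints gives the stated polynomial.

2*x^2 + 3*x*y + 3*y^2 + 3*y - 2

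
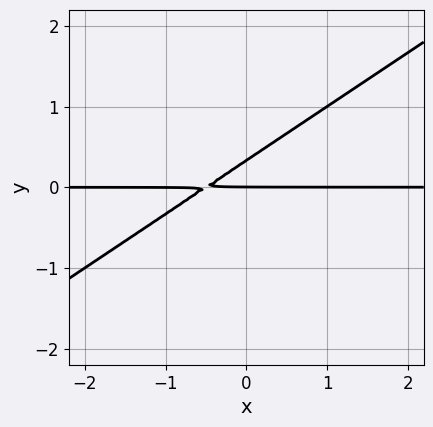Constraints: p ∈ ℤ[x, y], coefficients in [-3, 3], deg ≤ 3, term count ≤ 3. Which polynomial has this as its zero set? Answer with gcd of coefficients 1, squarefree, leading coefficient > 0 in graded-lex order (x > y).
deg p = 2.
Against the integer gridlines: it crosses the y-axis at the gridline y = 0; the visible x-axis segment lies entirely on the curve.
Matching integer coefficients to the picture gives p.

2*x*y - 3*y^2 + y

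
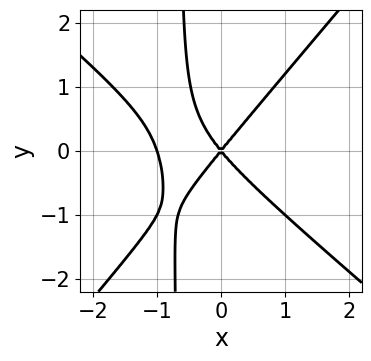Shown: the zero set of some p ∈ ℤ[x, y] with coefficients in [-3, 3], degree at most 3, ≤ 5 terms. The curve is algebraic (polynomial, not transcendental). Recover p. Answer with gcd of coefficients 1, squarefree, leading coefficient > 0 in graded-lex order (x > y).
3*x^3 + x^2*y - 3*x*y^2 + 3*x^2 - 2*y^2

(a) The degree is 3 — a generic line meets the curve in up to 3 points.
(b) From the axis intercepts and sections: the x-axis gridline crossings are at x ∈ {-1, 0}; it meets the y-axis at y = 0 (among the integer gridlines).
(c) The integer polynomial consistent with all of this is the stated p.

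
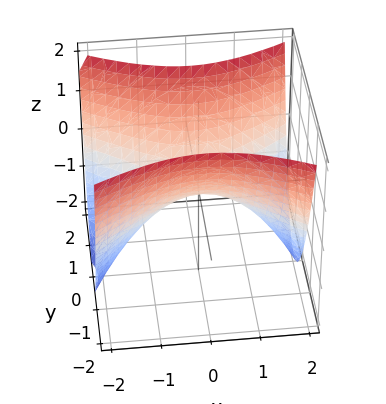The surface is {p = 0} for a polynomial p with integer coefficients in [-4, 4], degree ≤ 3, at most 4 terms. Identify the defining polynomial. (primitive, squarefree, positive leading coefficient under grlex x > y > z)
x^2 - 2*y^2 + 2*z

deg p = 2. A hyperbolic paraboloid; a quadric.
Symmetries: mirror symmetry x ↦ −x ⇒ only even powers of x; mirror symmetry y ↦ −y ⇒ only even powers of y.
Reading off the gridlines: one z-axis crossing is at z = 0; it crosses the x-axis at the gridline x = 0; one y-axis crossing is at y = 0.
Assembling these constraints gives the stated polynomial.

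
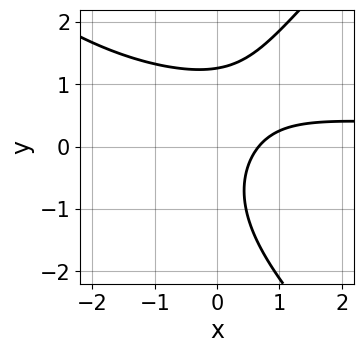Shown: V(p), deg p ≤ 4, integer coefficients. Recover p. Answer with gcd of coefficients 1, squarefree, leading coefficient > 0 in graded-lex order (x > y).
1. deg p = 3. A generic line meets the curve in up to 3 points.
2. Solving for integer coefficients yields p as stated.

x^2*y - y^3 + 3*x*y - 3*x + 2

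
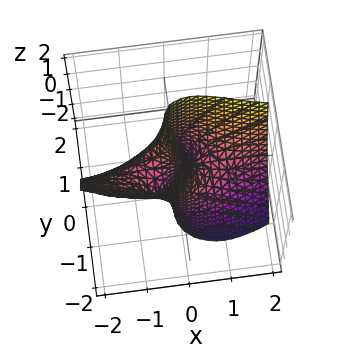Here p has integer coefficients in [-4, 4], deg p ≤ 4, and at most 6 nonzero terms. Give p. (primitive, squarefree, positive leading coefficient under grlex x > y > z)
3*x^2*y + x*y*z + 3*y^3 - 2*x*z - 2*y

1. The degree is 3 — a generic line meets the surface in up to 3 points.
2. From the axis intercepts and sections: every point of the x-axis in the box is on the surface; one y-axis crossing is at y = 0; every point of the z-axis in the box is on the surface.
3. The integer polynomial consistent with all of this is the stated p.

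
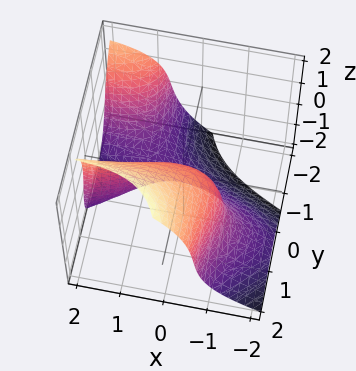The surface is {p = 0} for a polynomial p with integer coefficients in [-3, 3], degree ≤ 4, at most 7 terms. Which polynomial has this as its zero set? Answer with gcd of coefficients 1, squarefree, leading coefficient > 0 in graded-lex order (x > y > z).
2*x*y^2 + x*y*z - z^3 - x^2 + 3*y

deg p = 3.
Checking where it meets the axes: it crosses the x-axis at the gridline x = 0; it crosses the z-axis at the gridline z = 0; it meets the y-axis at y = 0 (among the integer gridlines).
Solving for integer coefficients yields p as stated.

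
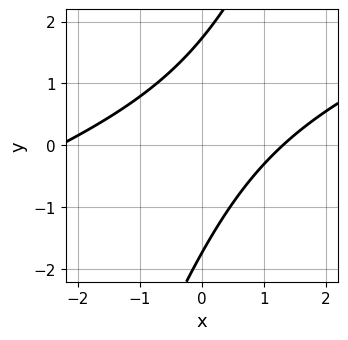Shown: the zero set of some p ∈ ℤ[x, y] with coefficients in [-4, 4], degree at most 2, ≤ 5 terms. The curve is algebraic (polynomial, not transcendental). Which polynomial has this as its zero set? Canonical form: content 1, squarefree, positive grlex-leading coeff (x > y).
1. Degree: the shape is more complex than any degree-1 curve, so deg p = 2.
2. Putting this together gives p.

x^2 - 3*x*y + y^2 + x - 3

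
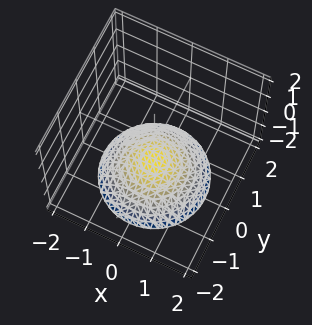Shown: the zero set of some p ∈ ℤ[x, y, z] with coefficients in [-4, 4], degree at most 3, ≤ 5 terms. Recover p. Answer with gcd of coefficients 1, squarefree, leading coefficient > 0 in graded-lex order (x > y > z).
1. Degree: the shape is more complex than any degree-1 surface, so deg p = 2.
2. Symmetry: every cross-section ⟂ z is a circle, so x, y appear only via x² + y².
3. From the visible intercepts: one z-axis crossing is at z = -1; it misses every integer gridline on the x-axis; a circular section at z = -2 has radius between 1 and 2; the surface avoids every integer y-axis point in the box.
4. Assembling these constraints gives the stated polynomial.

x^2 + y^2 + 2*z + 2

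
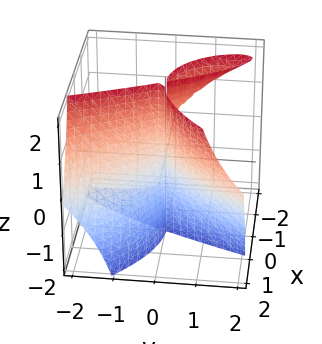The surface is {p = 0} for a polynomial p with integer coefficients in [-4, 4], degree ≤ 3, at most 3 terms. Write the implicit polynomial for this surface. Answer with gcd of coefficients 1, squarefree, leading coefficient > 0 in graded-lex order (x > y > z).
2*x^3 - 3*x*y*z - 3*y^2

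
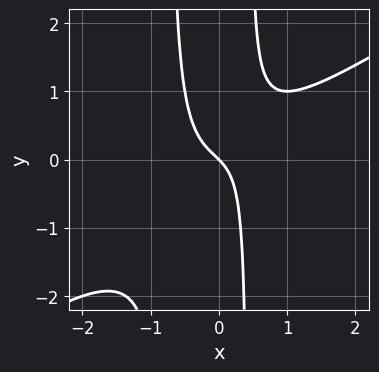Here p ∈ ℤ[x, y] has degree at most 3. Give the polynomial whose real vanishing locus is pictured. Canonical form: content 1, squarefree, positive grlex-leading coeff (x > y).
2*x^3 - 3*x^2*y - x*y + x + y

Degree: a generic line meets the curve in up to 3 points, so deg p = 3.
Observable constraints: it meets the x-axis at x = 0 (among the integer gridlines); it crosses the y-axis at the gridline y = 0.
Together with the visible shape, these determine p as stated.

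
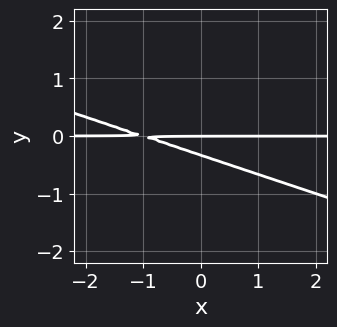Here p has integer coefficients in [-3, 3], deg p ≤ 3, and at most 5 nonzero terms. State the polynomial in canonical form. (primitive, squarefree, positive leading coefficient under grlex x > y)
x*y + 3*y^2 + y

The degree is 2 — no degree-1 curve has this shape.
Observable constraints: the visible x-axis segment lies entirely on the curve; one y-axis crossing is at y = 0.
Assembling these constraints gives the stated polynomial.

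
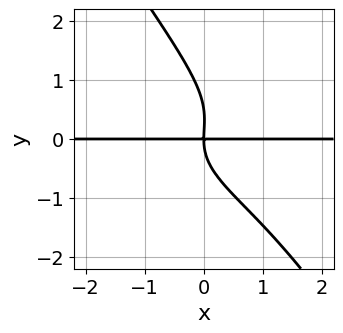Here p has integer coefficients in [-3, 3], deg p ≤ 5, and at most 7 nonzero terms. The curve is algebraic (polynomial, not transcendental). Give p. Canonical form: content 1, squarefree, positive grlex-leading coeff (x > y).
3*x*y^3 + 2*y^4 - x^2*y - y^3 + 3*x*y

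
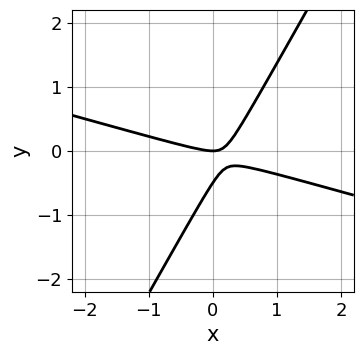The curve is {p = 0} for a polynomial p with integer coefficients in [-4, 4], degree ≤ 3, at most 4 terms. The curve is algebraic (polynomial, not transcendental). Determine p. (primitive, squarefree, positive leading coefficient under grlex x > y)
x^2 + 3*x*y - 2*y^2 - y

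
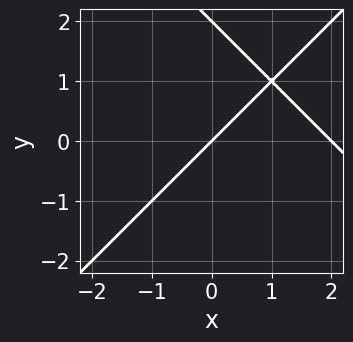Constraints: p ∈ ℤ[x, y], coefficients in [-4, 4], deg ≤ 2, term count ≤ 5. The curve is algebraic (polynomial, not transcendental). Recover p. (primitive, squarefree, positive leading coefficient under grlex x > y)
x^2 - y^2 - 2*x + 2*y

(a) Degree: a generic line meets the curve in up to 2 points, so deg p = 2.
(b) Reading off the gridlines: among the integer gridlines, it crosses the x-axis at x ∈ {0, 2}; among the integer gridlines, it crosses the y-axis at y ∈ {0, 2}.
(c) Solving for integer coefficients yields p as stated.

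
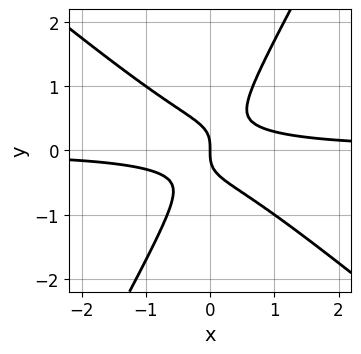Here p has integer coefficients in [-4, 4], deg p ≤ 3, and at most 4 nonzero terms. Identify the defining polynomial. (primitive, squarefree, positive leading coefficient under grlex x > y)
(a) deg p = 3.
(b) Reading off the gridlines: it crosses the y-axis at the gridline y = 0; it meets the x-axis at x = 0 (among the integer gridlines).
(c) Putting this together gives p.

3*x^2*y + 2*x*y^2 - 2*y^3 - x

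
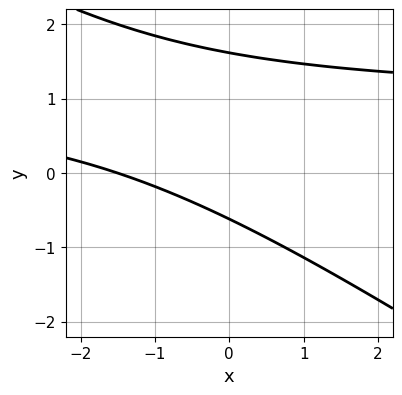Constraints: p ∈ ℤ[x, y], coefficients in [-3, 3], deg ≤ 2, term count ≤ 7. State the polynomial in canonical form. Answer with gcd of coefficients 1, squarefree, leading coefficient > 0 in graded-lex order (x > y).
2*x*y + 3*y^2 - 2*x - 3*y - 3

1. The degree is 2 — the shape is more complex than any degree-1 curve.
2. Putting this together gives p.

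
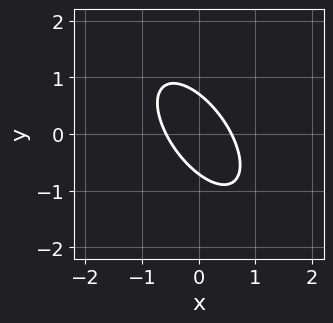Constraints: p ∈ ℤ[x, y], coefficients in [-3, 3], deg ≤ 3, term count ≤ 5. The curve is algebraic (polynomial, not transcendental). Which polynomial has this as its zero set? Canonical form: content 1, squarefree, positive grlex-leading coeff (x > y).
3*x^2 + 3*x*y + 2*y^2 - 1

First, degree: no degree-1 curve has this shape, so deg p = 2.
Finally, matching integer coefficients to the picture gives p.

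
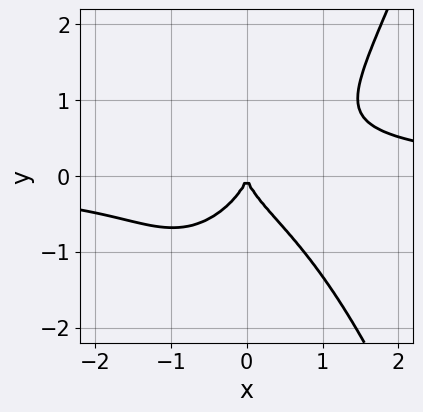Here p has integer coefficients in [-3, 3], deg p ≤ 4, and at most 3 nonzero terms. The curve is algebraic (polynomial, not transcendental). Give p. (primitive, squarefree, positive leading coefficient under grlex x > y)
1. Degree: the shape is more complex than any degree-3 curve, so deg p = 4.
2. From the visible intercepts: it meets the x-axis at x = 0 (among the integer gridlines); it meets the y-axis at y = 0 (among the integer gridlines).
3. Together with the visible shape, these determine p as stated.

x^3*y - y^3 - x^2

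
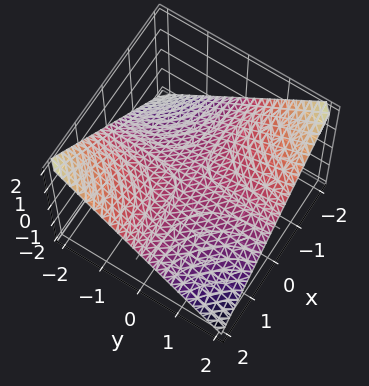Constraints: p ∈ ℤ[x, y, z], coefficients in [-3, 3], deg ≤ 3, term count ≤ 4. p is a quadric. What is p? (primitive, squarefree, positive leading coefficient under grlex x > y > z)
(a) deg p = 2.
(b) From the axis intercepts and sections: every point of the x-axis in the box is on the surface; the visible y-axis segment lies entirely on the surface; it crosses the z-axis at the gridline z = 0.
(c) Matching integer coefficients to the picture gives p.

x*y + 2*z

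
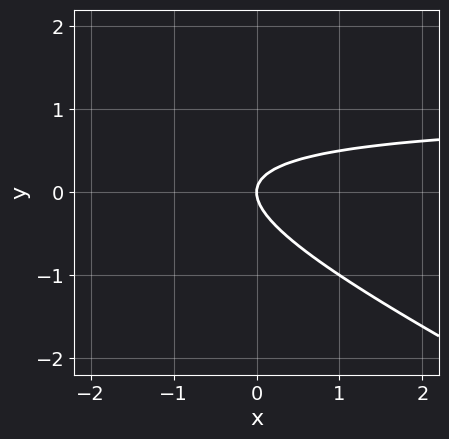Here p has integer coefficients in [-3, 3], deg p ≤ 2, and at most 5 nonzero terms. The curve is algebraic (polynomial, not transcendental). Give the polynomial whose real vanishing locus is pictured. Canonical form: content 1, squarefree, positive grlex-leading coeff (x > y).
x*y + 2*y^2 - x

1. deg p = 2.
2. Against the integer gridlines: it crosses the x-axis at the gridline x = 0; it meets the y-axis at y = 0 (among the integer gridlines).
3. Solving for integer coefficients yields p as stated.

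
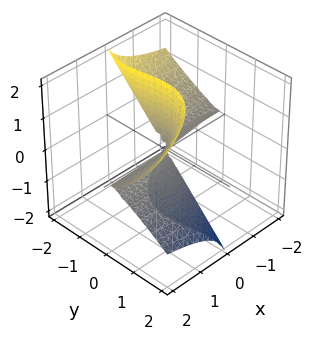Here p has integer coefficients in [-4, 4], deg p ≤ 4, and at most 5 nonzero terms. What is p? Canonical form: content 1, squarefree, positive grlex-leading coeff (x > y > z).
First, deg p = 3. A generic line meets the surface in up to 3 points.
Next, from the axis intercepts and sections: every point of the x-axis in the box is on the surface; it crosses the y-axis at the gridline y = 0; every point of the z-axis in the box is on the surface.
Finally, these observations pin down the coefficients.

2*x*z^2 - y^3 - y^2*z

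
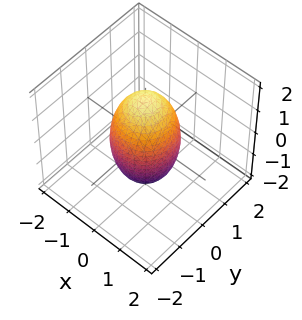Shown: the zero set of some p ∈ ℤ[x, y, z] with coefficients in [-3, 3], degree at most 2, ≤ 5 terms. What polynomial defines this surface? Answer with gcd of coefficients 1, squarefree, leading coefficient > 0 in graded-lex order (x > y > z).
3*x^2 + 3*y^2 + z^2 - 3

1. Degree: bounded and convex; a quadric, so deg p = 2.
2. Symmetries: it's symmetric under z → −z, forcing even powers of z; the z-axis is an axis of rotation, so x and y enter only as x² + y².
3. Checking where it meets the axes: a circular section at z = -1 has radius between 0 and 1; the y-axis gridline crossings are at y ∈ {-1, 1}.
4. Matching integer coefficients to the picture gives p. Check: (-1, 0, 0) on the x-axis lies on the surface, and p(-1, 0, 0) = 0. ✓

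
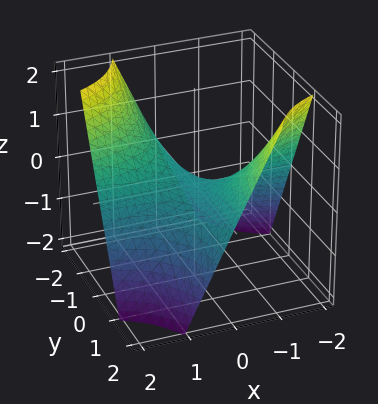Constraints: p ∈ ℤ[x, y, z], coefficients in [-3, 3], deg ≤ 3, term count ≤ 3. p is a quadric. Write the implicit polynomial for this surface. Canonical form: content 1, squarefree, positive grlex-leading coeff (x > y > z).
x*y + z

First, degree: a saddle surface; a quadric, so deg p = 2.
Next, against the integer gridlines: it meets the z-axis at z = 0 (among the integer gridlines); the visible y-axis segment lies entirely on the surface.
Finally, putting this together gives p.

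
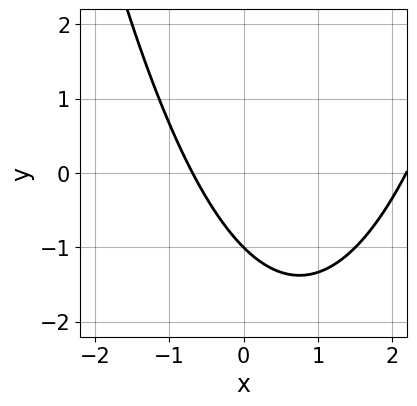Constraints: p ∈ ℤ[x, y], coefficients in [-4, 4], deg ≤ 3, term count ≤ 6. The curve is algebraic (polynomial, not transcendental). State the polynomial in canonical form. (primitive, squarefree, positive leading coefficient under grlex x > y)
2*x^2 - 3*x - 3*y - 3

1. Degree: a generic line meets the curve in up to 2 points, so deg p = 2.
2. From the axis intercepts and sections: one y-axis crossing is at y = -1.
3. Together with the visible shape, these determine p as stated.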